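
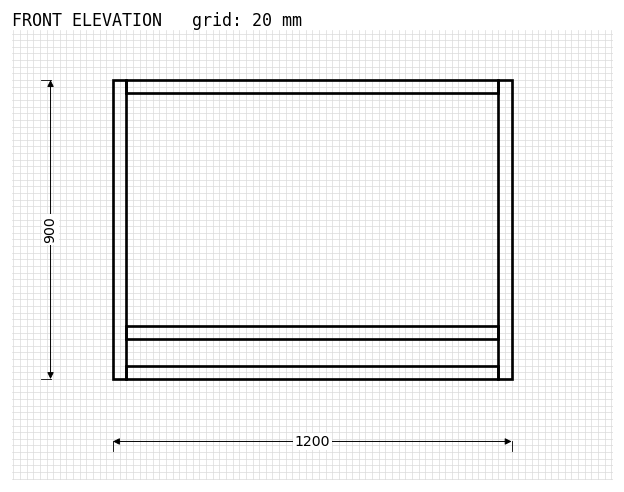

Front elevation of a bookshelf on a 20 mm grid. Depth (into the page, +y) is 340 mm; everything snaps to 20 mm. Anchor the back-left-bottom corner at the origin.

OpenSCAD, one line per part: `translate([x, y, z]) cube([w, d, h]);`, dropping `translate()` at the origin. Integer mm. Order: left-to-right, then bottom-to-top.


cube([40, 340, 900]);
translate([40, 0, 0]) cube([1120, 340, 40]);
translate([40, 0, 120]) cube([1120, 340, 40]);
translate([40, 0, 860]) cube([1120, 340, 40]);
translate([1160, 0, 0]) cube([40, 340, 900]);


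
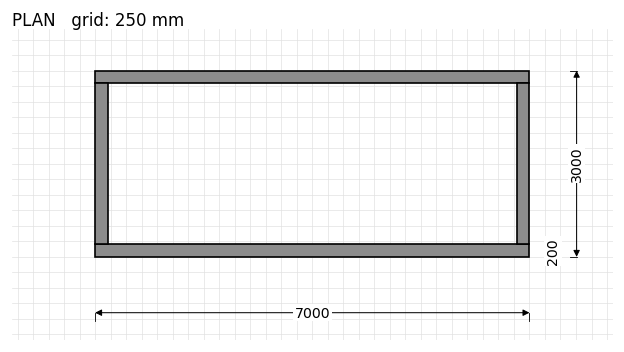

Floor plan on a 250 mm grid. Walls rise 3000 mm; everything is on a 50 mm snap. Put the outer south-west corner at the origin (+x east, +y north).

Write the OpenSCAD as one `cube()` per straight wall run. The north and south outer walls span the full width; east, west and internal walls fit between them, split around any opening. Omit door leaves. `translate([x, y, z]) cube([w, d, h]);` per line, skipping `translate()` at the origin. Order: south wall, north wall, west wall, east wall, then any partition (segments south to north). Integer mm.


cube([7000, 200, 3000]);
translate([0, 2800, 0]) cube([7000, 200, 3000]);
translate([0, 200, 0]) cube([200, 2600, 3000]);
translate([6800, 200, 0]) cube([200, 2600, 3000]);


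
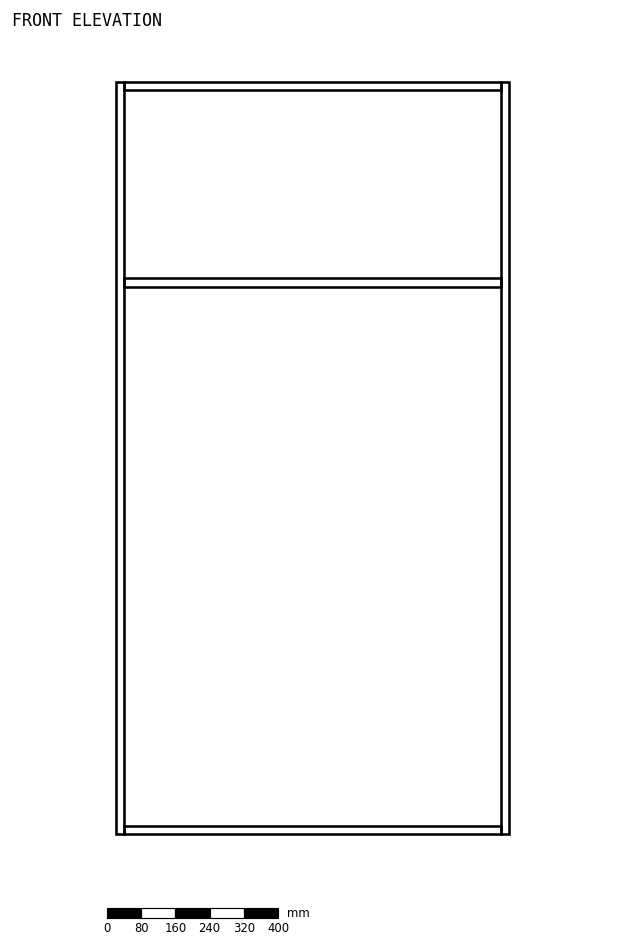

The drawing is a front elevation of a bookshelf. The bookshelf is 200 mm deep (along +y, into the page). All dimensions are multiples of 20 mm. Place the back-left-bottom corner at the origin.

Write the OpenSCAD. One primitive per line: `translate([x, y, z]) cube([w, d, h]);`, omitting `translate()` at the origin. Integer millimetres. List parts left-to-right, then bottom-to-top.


cube([20, 200, 1760]);
translate([20, 0, 0]) cube([880, 200, 20]);
translate([20, 0, 1280]) cube([880, 200, 20]);
translate([20, 0, 1740]) cube([880, 200, 20]);
translate([900, 0, 0]) cube([20, 200, 1760]);


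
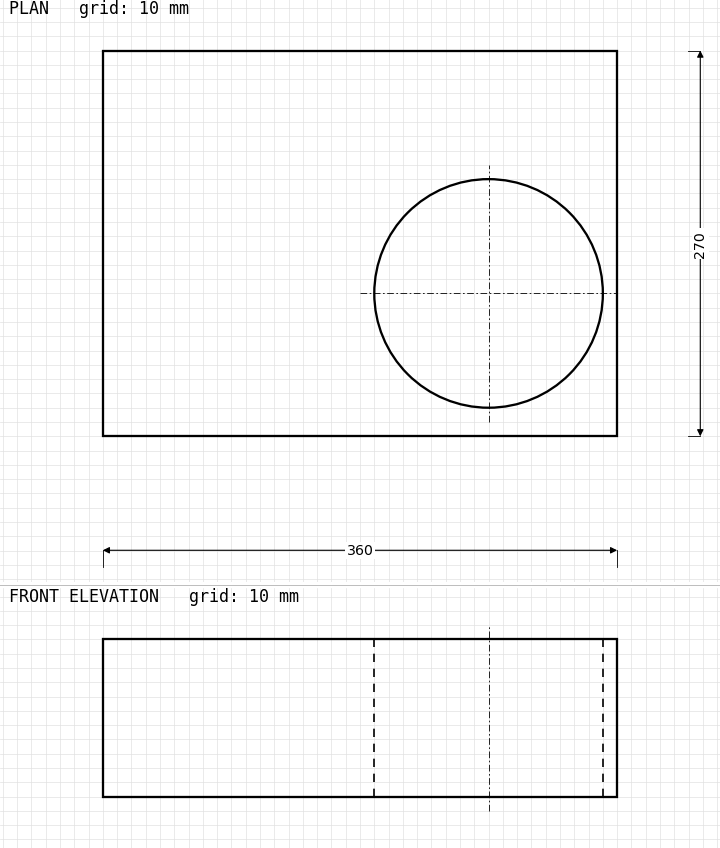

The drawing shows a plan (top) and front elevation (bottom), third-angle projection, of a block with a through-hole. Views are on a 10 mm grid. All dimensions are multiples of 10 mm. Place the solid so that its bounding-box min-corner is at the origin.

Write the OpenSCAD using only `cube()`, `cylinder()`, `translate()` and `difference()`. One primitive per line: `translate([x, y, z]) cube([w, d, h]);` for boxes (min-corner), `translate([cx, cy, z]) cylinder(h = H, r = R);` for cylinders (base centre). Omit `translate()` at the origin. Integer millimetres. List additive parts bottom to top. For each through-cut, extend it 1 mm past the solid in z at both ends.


difference() {
  cube([360, 270, 110]);
  translate([270, 100, -1]) cylinder(h = 112, r = 80);
}


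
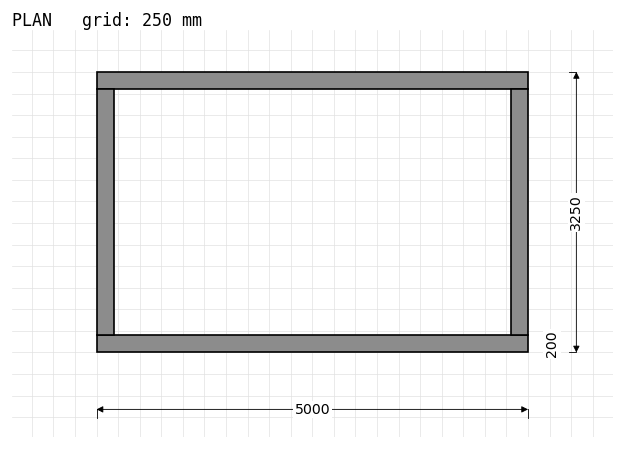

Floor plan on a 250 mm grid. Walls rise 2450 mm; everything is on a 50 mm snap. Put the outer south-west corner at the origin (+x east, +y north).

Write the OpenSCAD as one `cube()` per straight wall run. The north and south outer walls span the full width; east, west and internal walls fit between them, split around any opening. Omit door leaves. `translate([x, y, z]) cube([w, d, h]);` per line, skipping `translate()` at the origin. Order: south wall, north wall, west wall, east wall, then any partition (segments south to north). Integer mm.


cube([5000, 200, 2450]);
translate([0, 3050, 0]) cube([5000, 200, 2450]);
translate([0, 200, 0]) cube([200, 2850, 2450]);
translate([4800, 200, 0]) cube([200, 2850, 2450]);


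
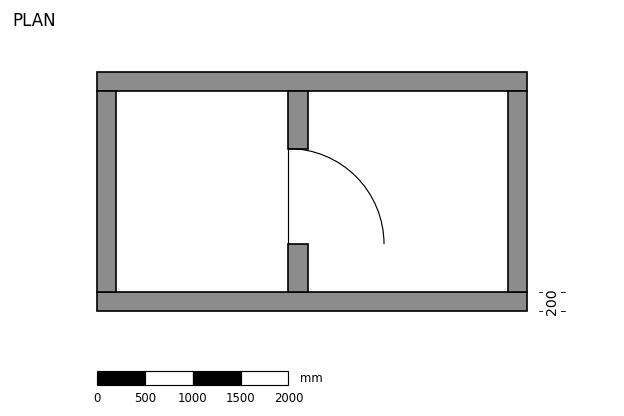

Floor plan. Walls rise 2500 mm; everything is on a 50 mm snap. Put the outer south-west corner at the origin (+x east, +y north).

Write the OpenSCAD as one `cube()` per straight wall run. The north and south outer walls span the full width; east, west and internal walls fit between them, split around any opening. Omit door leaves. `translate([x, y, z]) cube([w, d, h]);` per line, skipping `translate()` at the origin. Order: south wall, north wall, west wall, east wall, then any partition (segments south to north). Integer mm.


cube([4500, 200, 2500]);
translate([0, 2300, 0]) cube([4500, 200, 2500]);
translate([0, 200, 0]) cube([200, 2100, 2500]);
translate([4300, 200, 0]) cube([200, 2100, 2500]);
translate([2000, 200, 0]) cube([200, 500, 2500]);
translate([2000, 1700, 0]) cube([200, 600, 2500]);


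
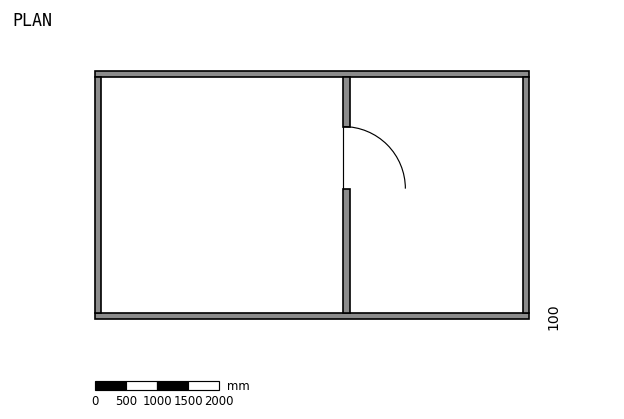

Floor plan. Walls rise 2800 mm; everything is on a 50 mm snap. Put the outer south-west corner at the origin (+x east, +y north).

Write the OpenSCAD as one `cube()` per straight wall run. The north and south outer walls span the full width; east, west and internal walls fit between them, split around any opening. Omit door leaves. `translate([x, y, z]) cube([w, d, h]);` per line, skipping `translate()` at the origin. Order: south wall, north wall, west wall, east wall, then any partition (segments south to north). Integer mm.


cube([7000, 100, 2800]);
translate([0, 3900, 0]) cube([7000, 100, 2800]);
translate([0, 100, 0]) cube([100, 3800, 2800]);
translate([6900, 100, 0]) cube([100, 3800, 2800]);
translate([4000, 100, 0]) cube([100, 2000, 2800]);
translate([4000, 3100, 0]) cube([100, 800, 2800]);


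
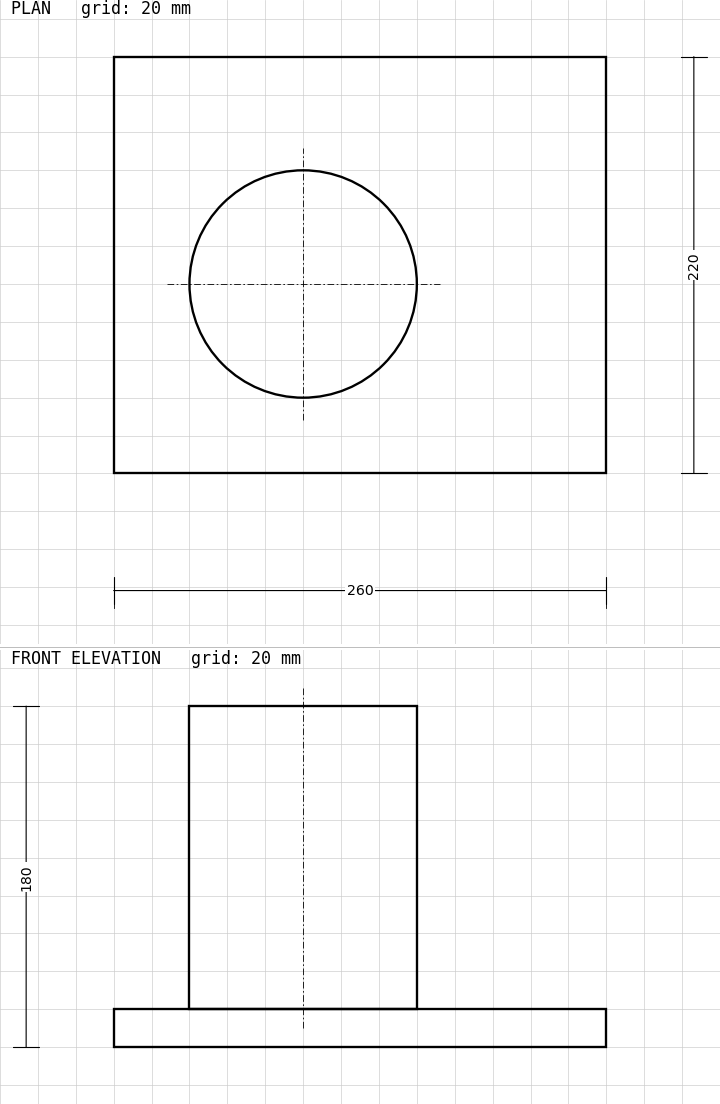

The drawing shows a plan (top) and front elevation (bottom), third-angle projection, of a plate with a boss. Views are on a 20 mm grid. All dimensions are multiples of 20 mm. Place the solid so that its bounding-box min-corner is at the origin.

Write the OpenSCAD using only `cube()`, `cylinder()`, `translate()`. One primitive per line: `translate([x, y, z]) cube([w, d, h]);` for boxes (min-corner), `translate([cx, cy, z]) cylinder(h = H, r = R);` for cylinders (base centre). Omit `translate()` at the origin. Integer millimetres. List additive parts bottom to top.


cube([260, 220, 20]);
translate([100, 100, 20]) cylinder(h = 160, r = 60);


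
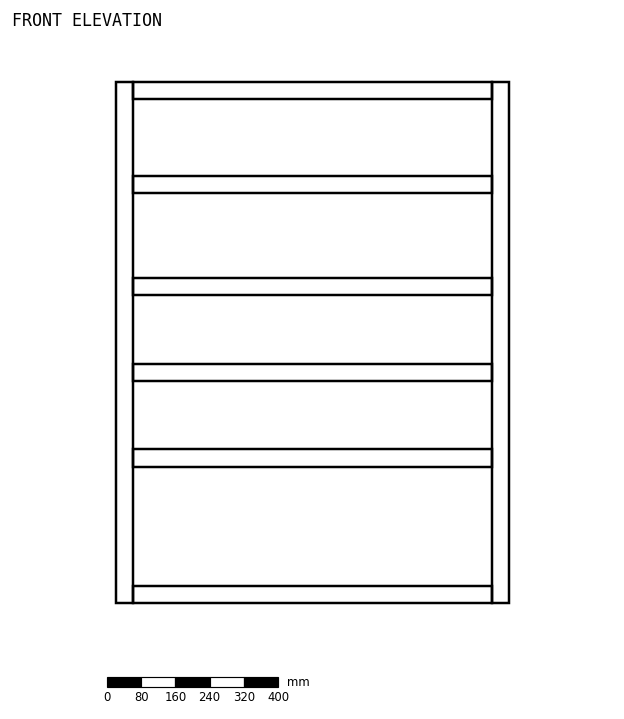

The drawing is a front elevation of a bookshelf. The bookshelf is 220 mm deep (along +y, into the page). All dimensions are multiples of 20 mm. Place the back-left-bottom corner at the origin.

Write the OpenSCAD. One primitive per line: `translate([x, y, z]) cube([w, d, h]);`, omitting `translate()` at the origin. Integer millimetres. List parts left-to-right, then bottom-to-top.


cube([40, 220, 1220]);
translate([40, 0, 0]) cube([840, 220, 40]);
translate([40, 0, 320]) cube([840, 220, 40]);
translate([40, 0, 520]) cube([840, 220, 40]);
translate([40, 0, 720]) cube([840, 220, 40]);
translate([40, 0, 960]) cube([840, 220, 40]);
translate([40, 0, 1180]) cube([840, 220, 40]);
translate([880, 0, 0]) cube([40, 220, 1220]);


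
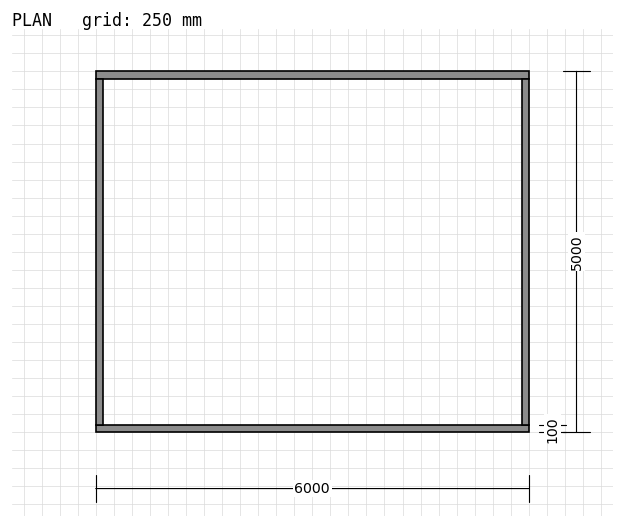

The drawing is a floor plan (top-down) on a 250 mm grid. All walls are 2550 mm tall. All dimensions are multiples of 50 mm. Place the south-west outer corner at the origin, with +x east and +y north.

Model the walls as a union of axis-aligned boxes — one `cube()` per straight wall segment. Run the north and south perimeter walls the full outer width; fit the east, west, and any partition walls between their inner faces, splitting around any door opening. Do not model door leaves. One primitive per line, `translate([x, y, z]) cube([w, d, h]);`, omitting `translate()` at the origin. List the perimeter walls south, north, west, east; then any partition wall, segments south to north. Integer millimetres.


cube([6000, 100, 2550]);
translate([0, 4900, 0]) cube([6000, 100, 2550]);
translate([0, 100, 0]) cube([100, 4800, 2550]);
translate([5900, 100, 0]) cube([100, 4800, 2550]);


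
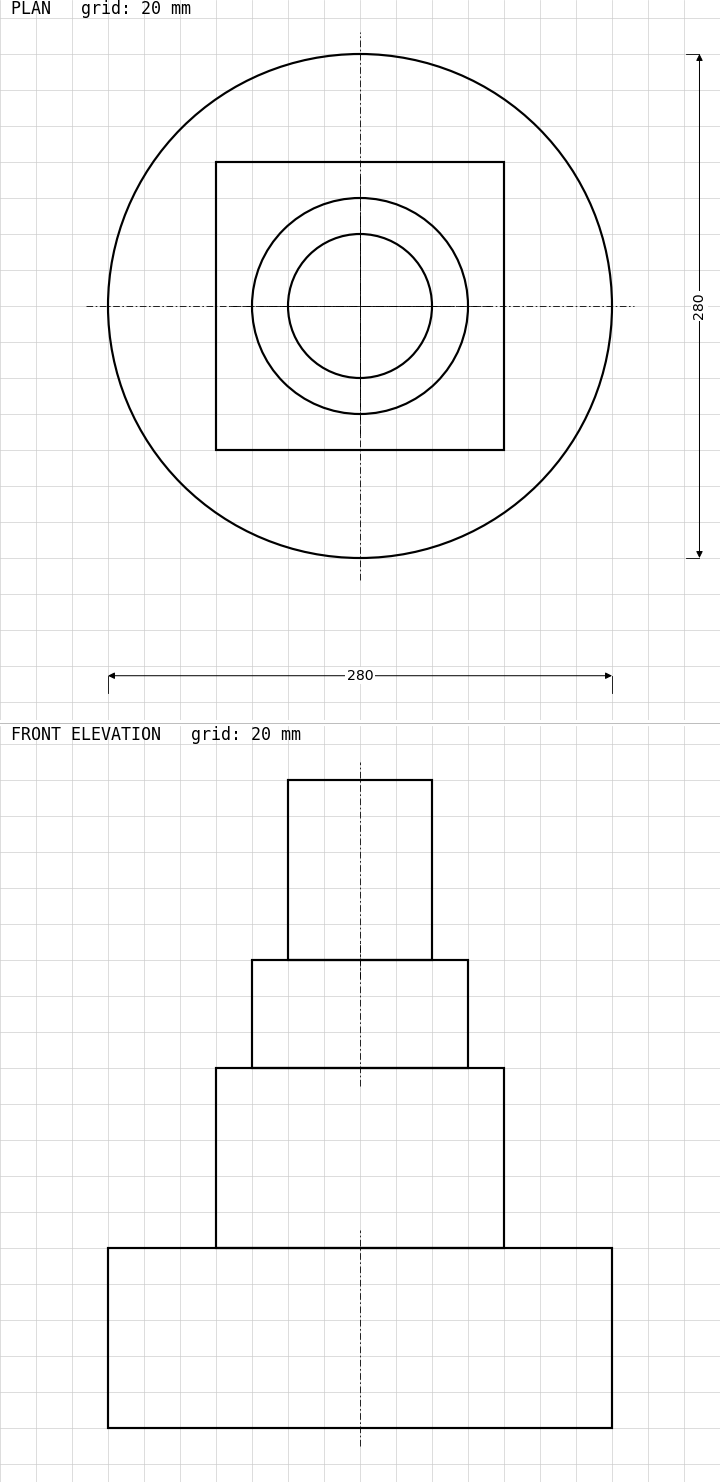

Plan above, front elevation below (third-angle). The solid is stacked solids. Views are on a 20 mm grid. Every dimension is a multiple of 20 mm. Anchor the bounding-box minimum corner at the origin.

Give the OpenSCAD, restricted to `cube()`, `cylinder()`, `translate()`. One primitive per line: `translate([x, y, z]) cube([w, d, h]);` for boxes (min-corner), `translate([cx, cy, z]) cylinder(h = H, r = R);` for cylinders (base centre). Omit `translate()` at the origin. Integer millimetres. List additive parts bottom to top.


translate([140, 140, 0]) cylinder(h = 100, r = 140);
translate([60, 60, 100]) cube([160, 160, 100]);
translate([140, 140, 200]) cylinder(h = 60, r = 60);
translate([140, 140, 260]) cylinder(h = 100, r = 40);


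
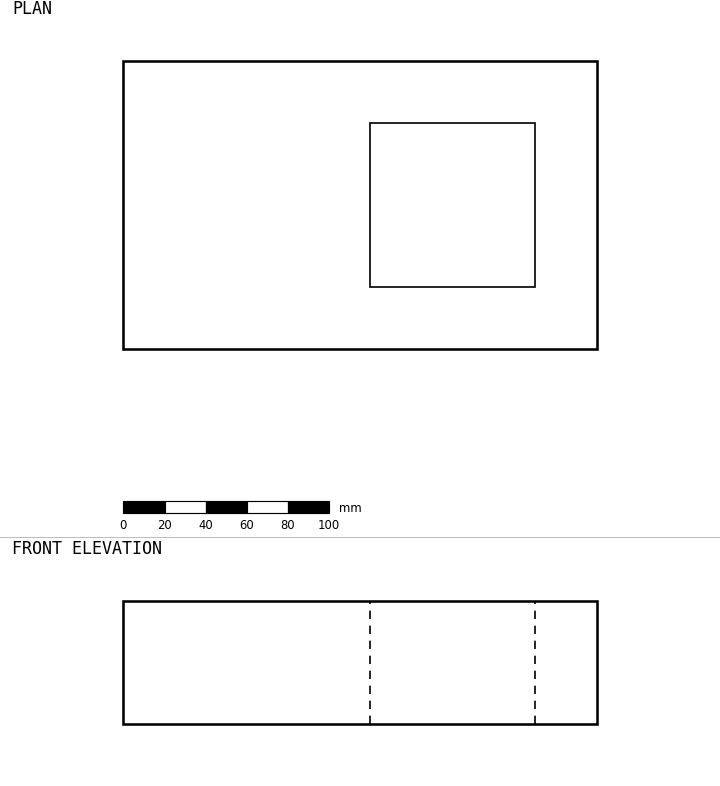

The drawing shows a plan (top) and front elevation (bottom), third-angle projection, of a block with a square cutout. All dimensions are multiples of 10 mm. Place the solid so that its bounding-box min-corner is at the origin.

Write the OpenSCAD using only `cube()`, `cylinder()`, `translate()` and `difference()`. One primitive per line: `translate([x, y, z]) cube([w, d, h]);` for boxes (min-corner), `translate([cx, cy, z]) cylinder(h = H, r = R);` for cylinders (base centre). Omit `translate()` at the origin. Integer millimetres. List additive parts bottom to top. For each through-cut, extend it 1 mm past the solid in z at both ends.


difference() {
  cube([230, 140, 60]);
  translate([120, 30, -1]) cube([80, 80, 62]);
}


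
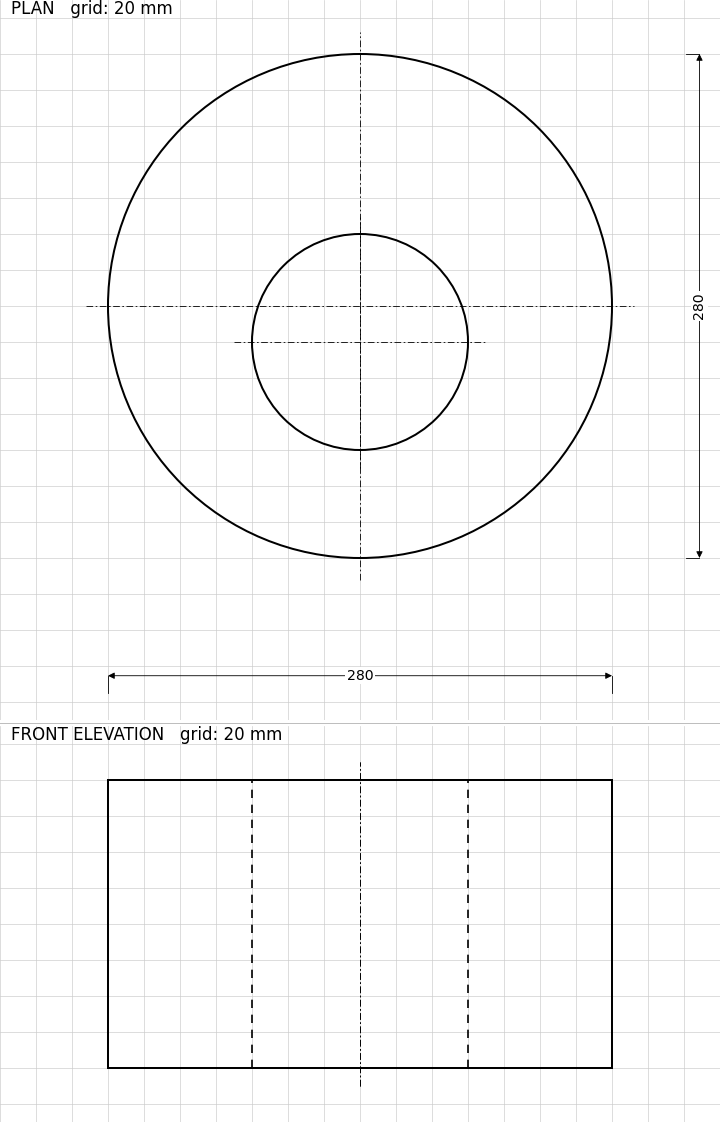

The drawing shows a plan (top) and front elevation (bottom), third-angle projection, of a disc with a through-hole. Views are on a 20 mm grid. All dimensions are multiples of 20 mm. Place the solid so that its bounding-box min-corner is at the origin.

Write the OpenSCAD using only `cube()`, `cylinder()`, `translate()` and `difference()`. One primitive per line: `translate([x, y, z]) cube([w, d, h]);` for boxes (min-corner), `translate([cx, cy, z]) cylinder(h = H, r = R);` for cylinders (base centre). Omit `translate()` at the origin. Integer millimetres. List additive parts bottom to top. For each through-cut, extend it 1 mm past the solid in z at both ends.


difference() {
  translate([140, 140, 0]) cylinder(h = 160, r = 140);
  translate([140, 120, -1]) cylinder(h = 162, r = 60);
}


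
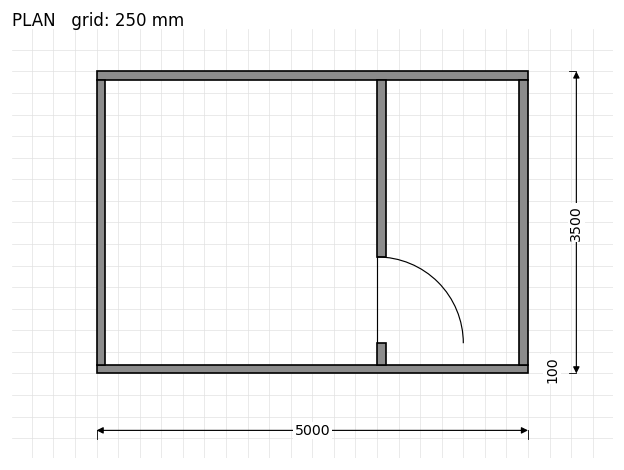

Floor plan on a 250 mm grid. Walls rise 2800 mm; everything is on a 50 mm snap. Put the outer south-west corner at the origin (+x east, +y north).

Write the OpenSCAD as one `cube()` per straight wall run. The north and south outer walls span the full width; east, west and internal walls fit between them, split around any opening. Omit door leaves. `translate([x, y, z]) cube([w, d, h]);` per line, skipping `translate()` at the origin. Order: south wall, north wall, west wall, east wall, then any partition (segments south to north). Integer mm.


cube([5000, 100, 2800]);
translate([0, 3400, 0]) cube([5000, 100, 2800]);
translate([0, 100, 0]) cube([100, 3300, 2800]);
translate([4900, 100, 0]) cube([100, 3300, 2800]);
translate([3250, 100, 0]) cube([100, 250, 2800]);
translate([3250, 1350, 0]) cube([100, 2050, 2800]);


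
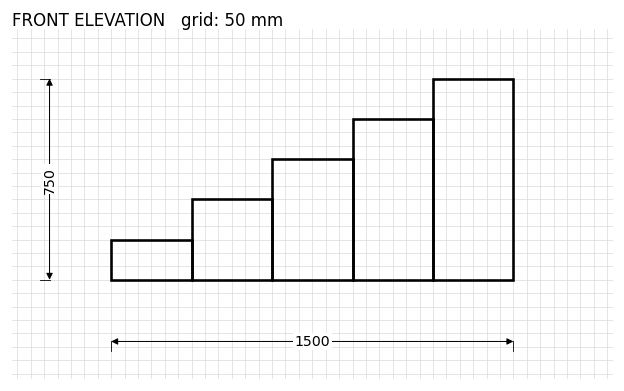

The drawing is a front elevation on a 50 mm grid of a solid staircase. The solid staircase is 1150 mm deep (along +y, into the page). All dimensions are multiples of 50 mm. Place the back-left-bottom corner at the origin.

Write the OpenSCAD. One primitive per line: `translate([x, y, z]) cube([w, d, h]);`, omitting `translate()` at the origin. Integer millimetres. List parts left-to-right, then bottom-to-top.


cube([300, 1150, 150]);
translate([300, 0, 0]) cube([300, 1150, 300]);
translate([600, 0, 0]) cube([300, 1150, 450]);
translate([900, 0, 0]) cube([300, 1150, 600]);
translate([1200, 0, 0]) cube([300, 1150, 750]);


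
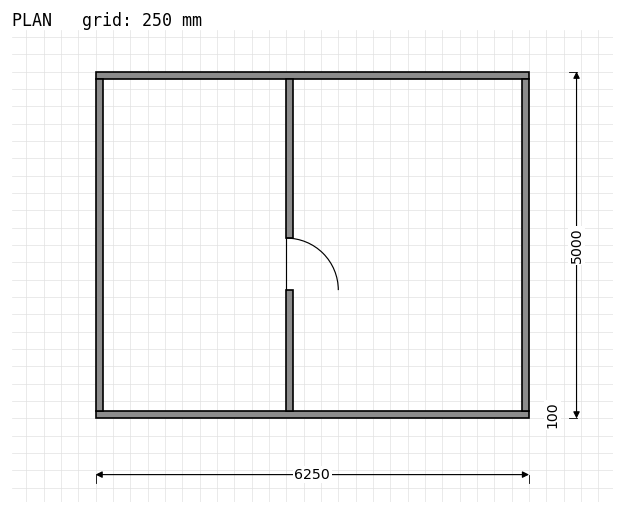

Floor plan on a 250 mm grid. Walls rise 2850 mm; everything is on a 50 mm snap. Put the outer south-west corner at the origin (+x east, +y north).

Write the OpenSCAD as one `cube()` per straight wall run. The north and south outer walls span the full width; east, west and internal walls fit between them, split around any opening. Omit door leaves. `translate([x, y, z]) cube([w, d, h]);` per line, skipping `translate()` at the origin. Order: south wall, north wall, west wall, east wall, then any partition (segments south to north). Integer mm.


cube([6250, 100, 2850]);
translate([0, 4900, 0]) cube([6250, 100, 2850]);
translate([0, 100, 0]) cube([100, 4800, 2850]);
translate([6150, 100, 0]) cube([100, 4800, 2850]);
translate([2750, 100, 0]) cube([100, 1750, 2850]);
translate([2750, 2600, 0]) cube([100, 2300, 2850]);


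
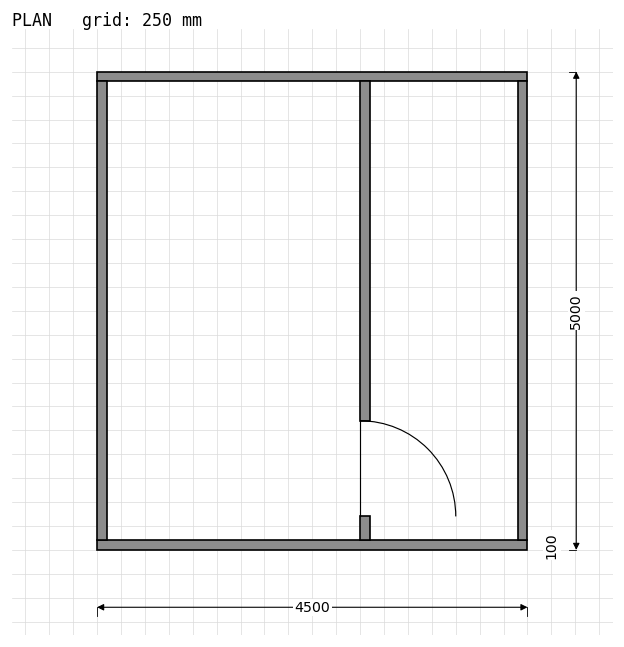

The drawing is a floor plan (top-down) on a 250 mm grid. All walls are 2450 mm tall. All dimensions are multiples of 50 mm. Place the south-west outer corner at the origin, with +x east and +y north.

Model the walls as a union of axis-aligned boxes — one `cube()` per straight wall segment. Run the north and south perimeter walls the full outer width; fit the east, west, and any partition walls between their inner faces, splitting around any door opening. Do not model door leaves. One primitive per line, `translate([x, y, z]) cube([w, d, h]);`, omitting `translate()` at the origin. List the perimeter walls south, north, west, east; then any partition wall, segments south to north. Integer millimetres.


cube([4500, 100, 2450]);
translate([0, 4900, 0]) cube([4500, 100, 2450]);
translate([0, 100, 0]) cube([100, 4800, 2450]);
translate([4400, 100, 0]) cube([100, 4800, 2450]);
translate([2750, 100, 0]) cube([100, 250, 2450]);
translate([2750, 1350, 0]) cube([100, 3550, 2450]);


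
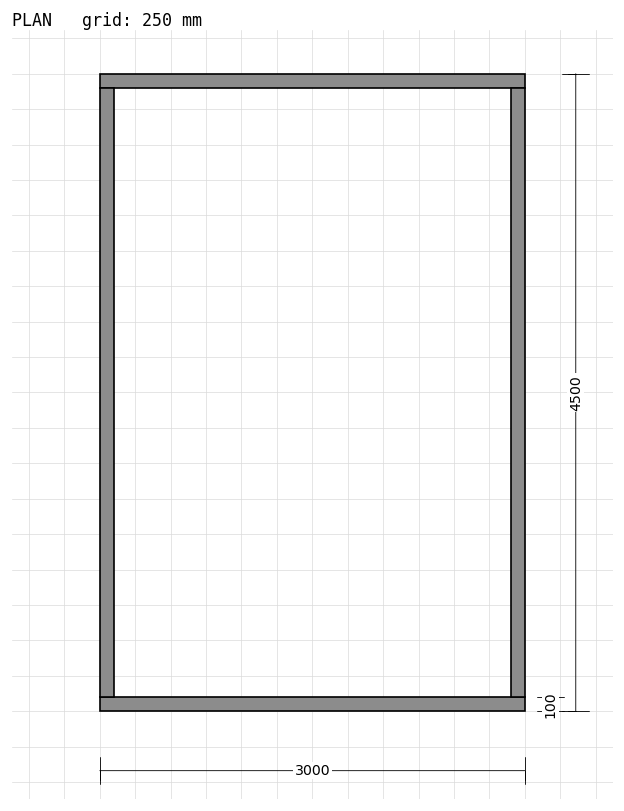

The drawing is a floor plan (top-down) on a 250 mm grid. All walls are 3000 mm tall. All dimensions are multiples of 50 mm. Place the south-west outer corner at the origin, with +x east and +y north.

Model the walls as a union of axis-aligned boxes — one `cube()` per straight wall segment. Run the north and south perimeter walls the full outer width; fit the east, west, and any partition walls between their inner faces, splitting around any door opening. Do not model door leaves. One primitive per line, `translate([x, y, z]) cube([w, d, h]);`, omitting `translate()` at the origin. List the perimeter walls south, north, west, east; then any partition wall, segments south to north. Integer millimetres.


cube([3000, 100, 3000]);
translate([0, 4400, 0]) cube([3000, 100, 3000]);
translate([0, 100, 0]) cube([100, 4300, 3000]);
translate([2900, 100, 0]) cube([100, 4300, 3000]);


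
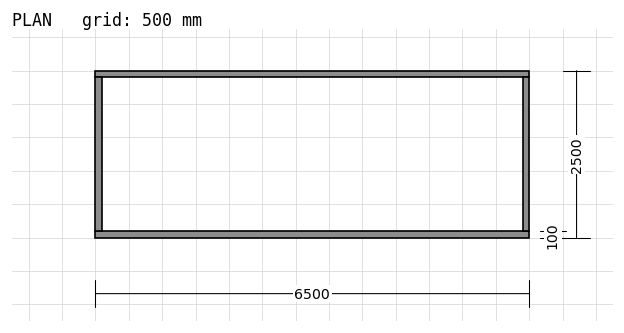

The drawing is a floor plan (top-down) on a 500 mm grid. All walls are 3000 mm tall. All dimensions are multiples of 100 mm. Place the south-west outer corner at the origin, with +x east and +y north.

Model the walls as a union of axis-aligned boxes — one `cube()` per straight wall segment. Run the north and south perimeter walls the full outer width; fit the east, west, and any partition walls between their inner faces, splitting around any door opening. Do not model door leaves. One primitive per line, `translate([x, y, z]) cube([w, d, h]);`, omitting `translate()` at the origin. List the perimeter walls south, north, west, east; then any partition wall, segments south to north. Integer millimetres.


cube([6500, 100, 3000]);
translate([0, 2400, 0]) cube([6500, 100, 3000]);
translate([0, 100, 0]) cube([100, 2300, 3000]);
translate([6400, 100, 0]) cube([100, 2300, 3000]);


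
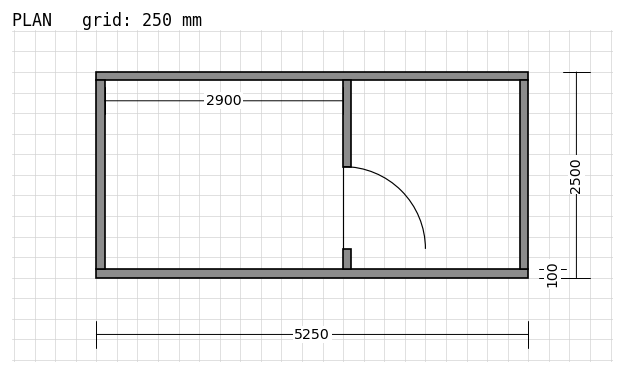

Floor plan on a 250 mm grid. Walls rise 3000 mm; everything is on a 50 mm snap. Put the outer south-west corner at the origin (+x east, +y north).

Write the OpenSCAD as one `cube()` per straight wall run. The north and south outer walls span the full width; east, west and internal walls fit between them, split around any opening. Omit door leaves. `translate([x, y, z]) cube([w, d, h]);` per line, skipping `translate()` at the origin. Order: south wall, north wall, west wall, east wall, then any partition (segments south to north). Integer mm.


cube([5250, 100, 3000]);
translate([0, 2400, 0]) cube([5250, 100, 3000]);
translate([0, 100, 0]) cube([100, 2300, 3000]);
translate([5150, 100, 0]) cube([100, 2300, 3000]);
translate([3000, 100, 0]) cube([100, 250, 3000]);
translate([3000, 1350, 0]) cube([100, 1050, 3000]);


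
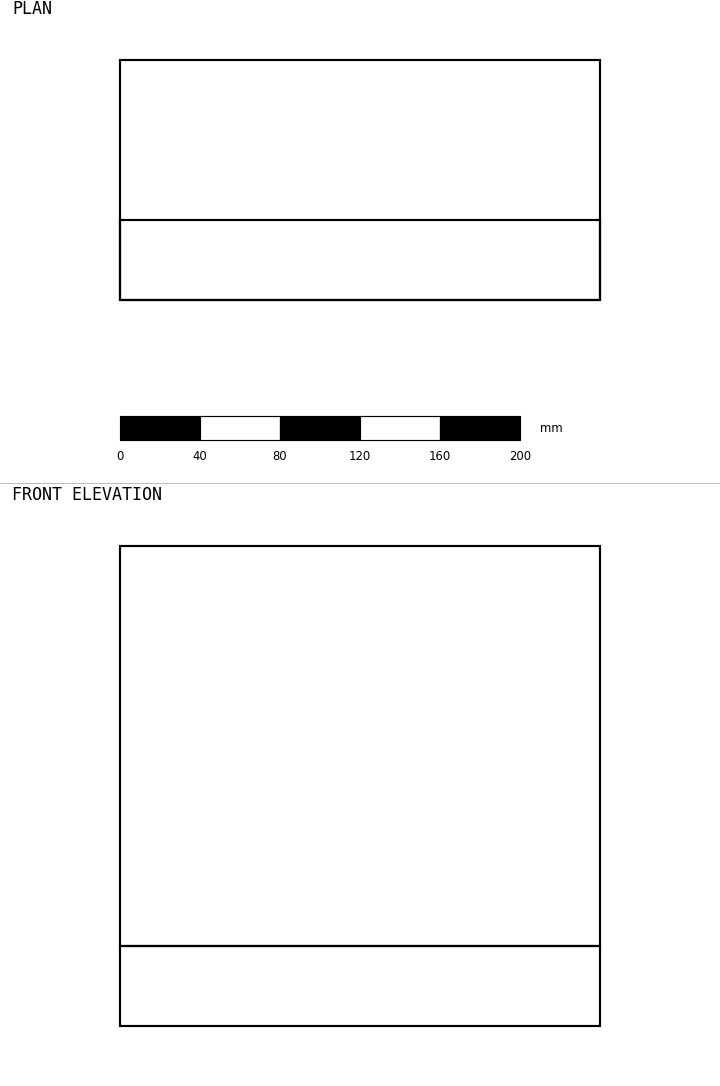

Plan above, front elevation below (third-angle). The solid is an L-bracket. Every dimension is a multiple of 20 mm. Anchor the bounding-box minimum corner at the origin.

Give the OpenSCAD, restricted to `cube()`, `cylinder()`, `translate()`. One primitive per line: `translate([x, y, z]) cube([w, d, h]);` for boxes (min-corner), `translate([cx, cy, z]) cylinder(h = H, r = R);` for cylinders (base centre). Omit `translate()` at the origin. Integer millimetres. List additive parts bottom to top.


cube([240, 120, 40]);
translate([0, 0, 40]) cube([240, 40, 200]);


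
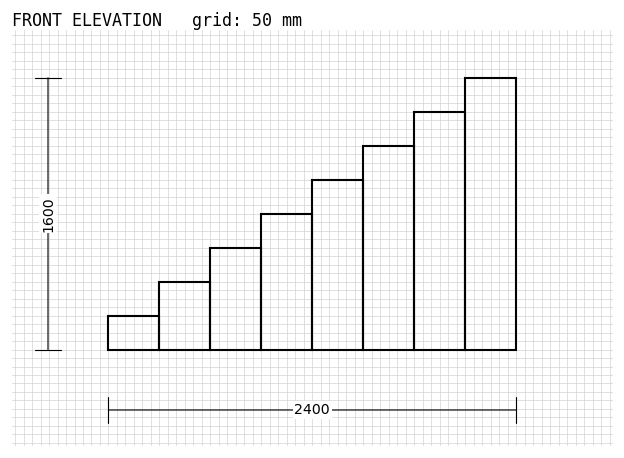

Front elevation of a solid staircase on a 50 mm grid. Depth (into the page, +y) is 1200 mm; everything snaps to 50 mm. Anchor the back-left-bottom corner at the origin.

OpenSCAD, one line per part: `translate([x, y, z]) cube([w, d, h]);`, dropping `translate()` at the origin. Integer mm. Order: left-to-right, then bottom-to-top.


cube([300, 1200, 200]);
translate([300, 0, 0]) cube([300, 1200, 400]);
translate([600, 0, 0]) cube([300, 1200, 600]);
translate([900, 0, 0]) cube([300, 1200, 800]);
translate([1200, 0, 0]) cube([300, 1200, 1000]);
translate([1500, 0, 0]) cube([300, 1200, 1200]);
translate([1800, 0, 0]) cube([300, 1200, 1400]);
translate([2100, 0, 0]) cube([300, 1200, 1600]);


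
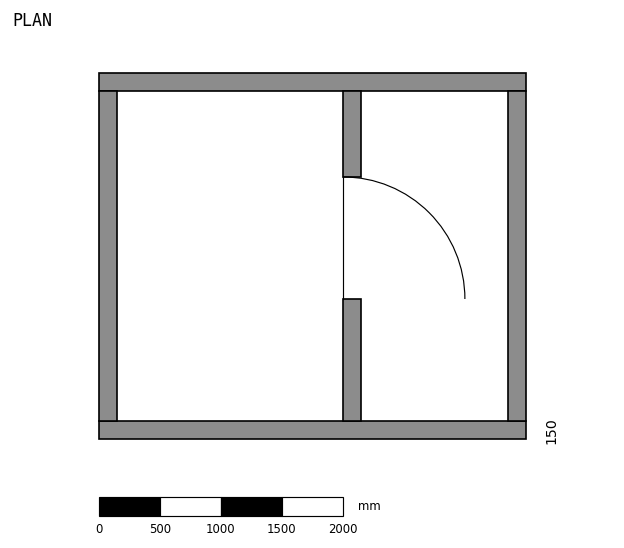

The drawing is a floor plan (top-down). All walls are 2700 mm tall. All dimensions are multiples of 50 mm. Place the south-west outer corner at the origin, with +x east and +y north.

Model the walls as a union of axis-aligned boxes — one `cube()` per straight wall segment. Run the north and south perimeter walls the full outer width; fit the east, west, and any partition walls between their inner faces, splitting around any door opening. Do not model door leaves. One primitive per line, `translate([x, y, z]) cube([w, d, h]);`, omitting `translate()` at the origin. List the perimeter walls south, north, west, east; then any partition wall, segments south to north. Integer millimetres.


cube([3500, 150, 2700]);
translate([0, 2850, 0]) cube([3500, 150, 2700]);
translate([0, 150, 0]) cube([150, 2700, 2700]);
translate([3350, 150, 0]) cube([150, 2700, 2700]);
translate([2000, 150, 0]) cube([150, 1000, 2700]);
translate([2000, 2150, 0]) cube([150, 700, 2700]);


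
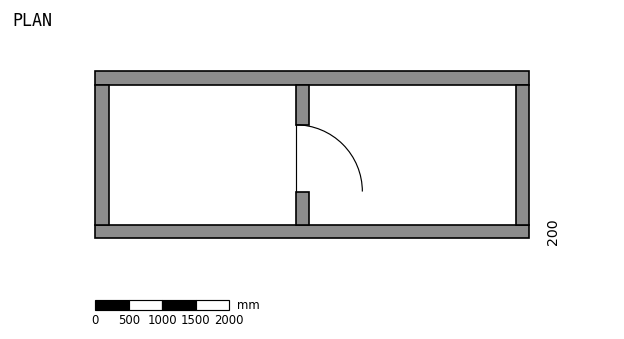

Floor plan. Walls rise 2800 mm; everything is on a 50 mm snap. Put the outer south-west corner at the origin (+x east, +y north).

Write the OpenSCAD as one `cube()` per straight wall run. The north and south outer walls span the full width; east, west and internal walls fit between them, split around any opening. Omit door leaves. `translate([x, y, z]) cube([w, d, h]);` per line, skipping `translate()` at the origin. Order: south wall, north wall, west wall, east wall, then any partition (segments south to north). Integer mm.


cube([6500, 200, 2800]);
translate([0, 2300, 0]) cube([6500, 200, 2800]);
translate([0, 200, 0]) cube([200, 2100, 2800]);
translate([6300, 200, 0]) cube([200, 2100, 2800]);
translate([3000, 200, 0]) cube([200, 500, 2800]);
translate([3000, 1700, 0]) cube([200, 600, 2800]);


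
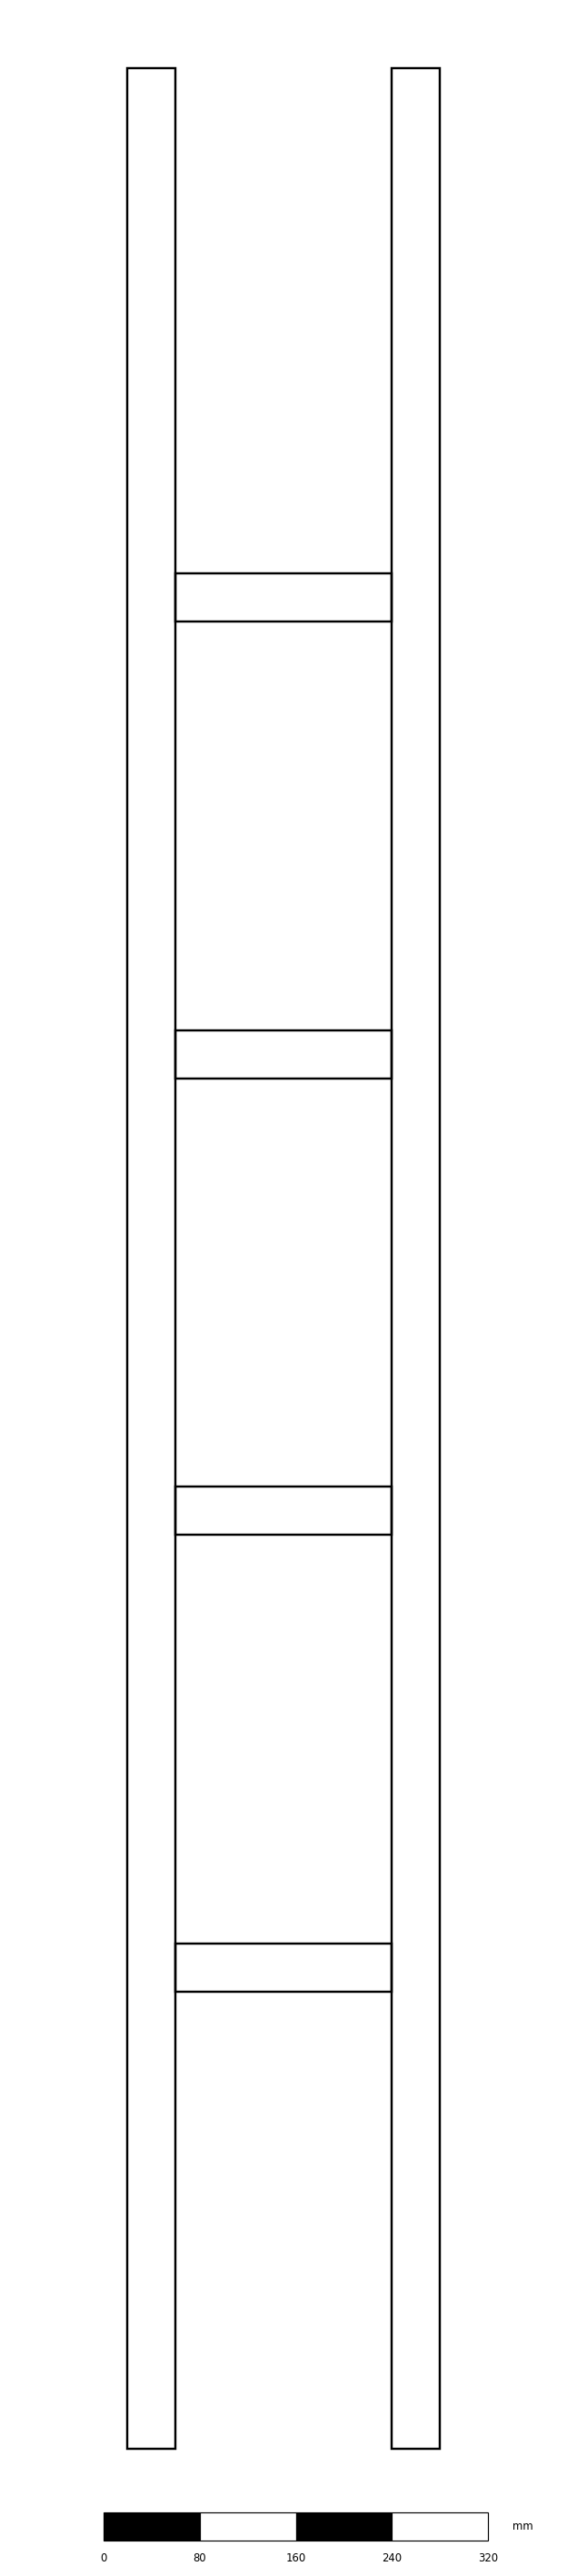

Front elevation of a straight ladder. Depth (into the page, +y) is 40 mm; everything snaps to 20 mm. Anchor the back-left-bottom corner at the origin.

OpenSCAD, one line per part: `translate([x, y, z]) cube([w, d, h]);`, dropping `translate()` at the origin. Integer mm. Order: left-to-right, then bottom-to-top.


cube([40, 40, 1980]);
translate([40, 0, 380]) cube([180, 40, 40]);
translate([40, 0, 760]) cube([180, 40, 40]);
translate([40, 0, 1140]) cube([180, 40, 40]);
translate([40, 0, 1520]) cube([180, 40, 40]);
translate([220, 0, 0]) cube([40, 40, 1980]);


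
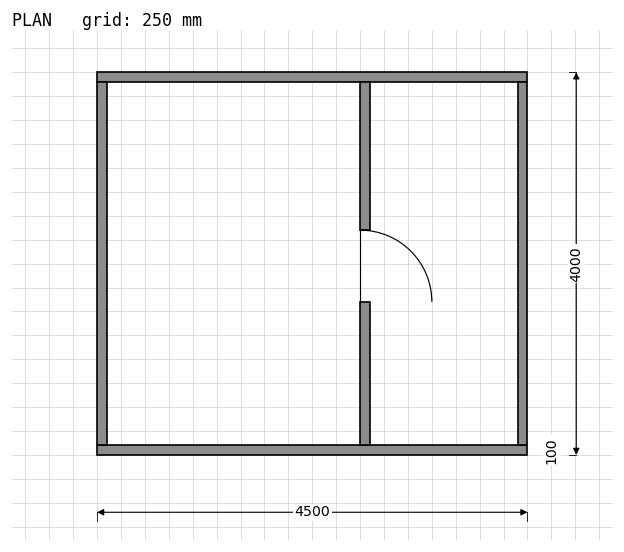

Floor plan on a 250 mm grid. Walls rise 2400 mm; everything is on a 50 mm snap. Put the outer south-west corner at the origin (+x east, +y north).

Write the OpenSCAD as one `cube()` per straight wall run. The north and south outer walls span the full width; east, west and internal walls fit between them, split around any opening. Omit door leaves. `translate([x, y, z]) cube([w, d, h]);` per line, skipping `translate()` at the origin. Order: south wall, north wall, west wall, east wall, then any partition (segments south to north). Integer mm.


cube([4500, 100, 2400]);
translate([0, 3900, 0]) cube([4500, 100, 2400]);
translate([0, 100, 0]) cube([100, 3800, 2400]);
translate([4400, 100, 0]) cube([100, 3800, 2400]);
translate([2750, 100, 0]) cube([100, 1500, 2400]);
translate([2750, 2350, 0]) cube([100, 1550, 2400]);


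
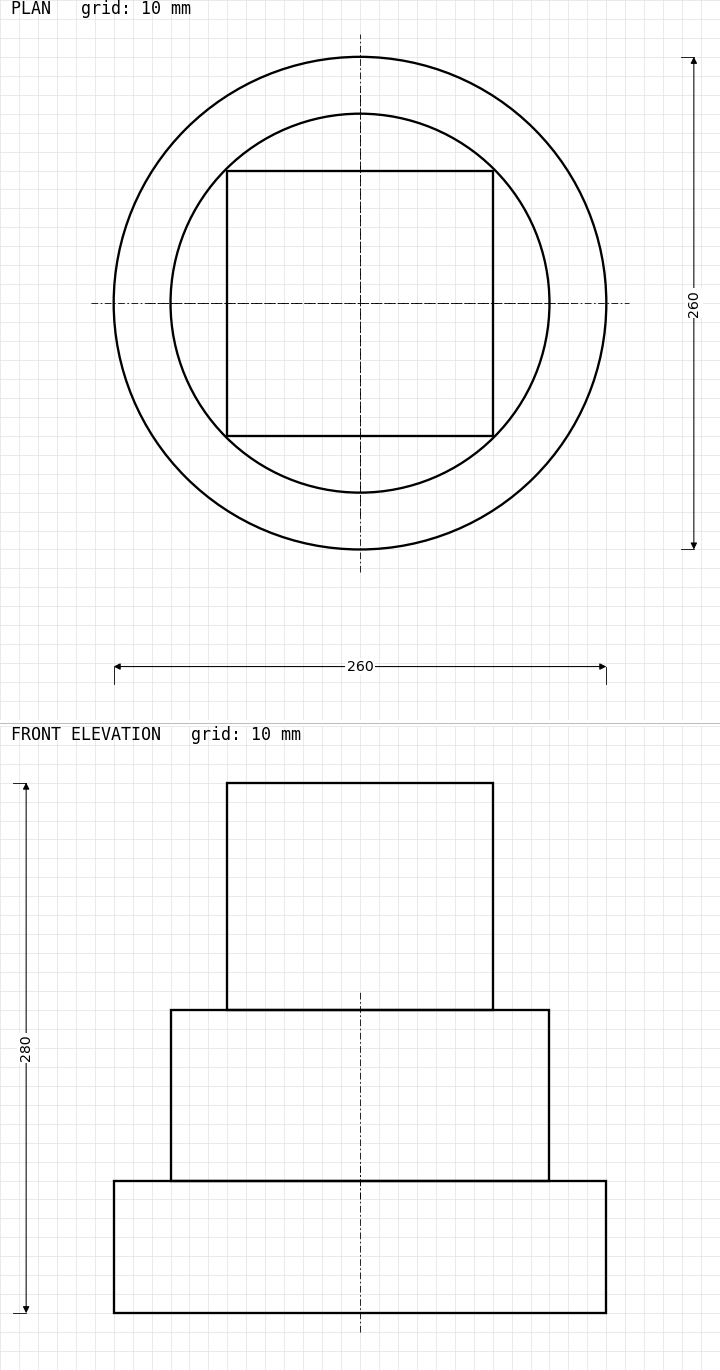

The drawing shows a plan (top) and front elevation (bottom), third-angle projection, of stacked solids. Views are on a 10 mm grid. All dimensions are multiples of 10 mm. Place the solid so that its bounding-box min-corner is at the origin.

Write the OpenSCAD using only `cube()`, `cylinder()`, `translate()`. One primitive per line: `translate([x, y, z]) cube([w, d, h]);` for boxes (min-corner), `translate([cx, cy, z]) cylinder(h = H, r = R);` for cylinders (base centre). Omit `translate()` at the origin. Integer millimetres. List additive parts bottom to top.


translate([130, 130, 0]) cylinder(h = 70, r = 130);
translate([130, 130, 70]) cylinder(h = 90, r = 100);
translate([60, 60, 160]) cube([140, 140, 120]);


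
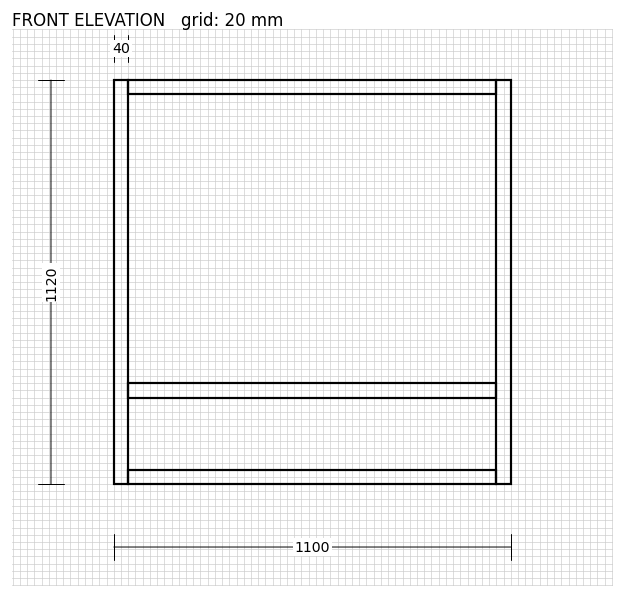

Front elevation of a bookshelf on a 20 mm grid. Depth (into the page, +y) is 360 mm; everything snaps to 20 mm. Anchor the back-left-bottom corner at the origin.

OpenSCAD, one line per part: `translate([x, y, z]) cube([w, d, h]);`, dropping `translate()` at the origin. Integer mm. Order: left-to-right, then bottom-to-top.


cube([40, 360, 1120]);
translate([40, 0, 0]) cube([1020, 360, 40]);
translate([40, 0, 240]) cube([1020, 360, 40]);
translate([40, 0, 1080]) cube([1020, 360, 40]);
translate([1060, 0, 0]) cube([40, 360, 1120]);


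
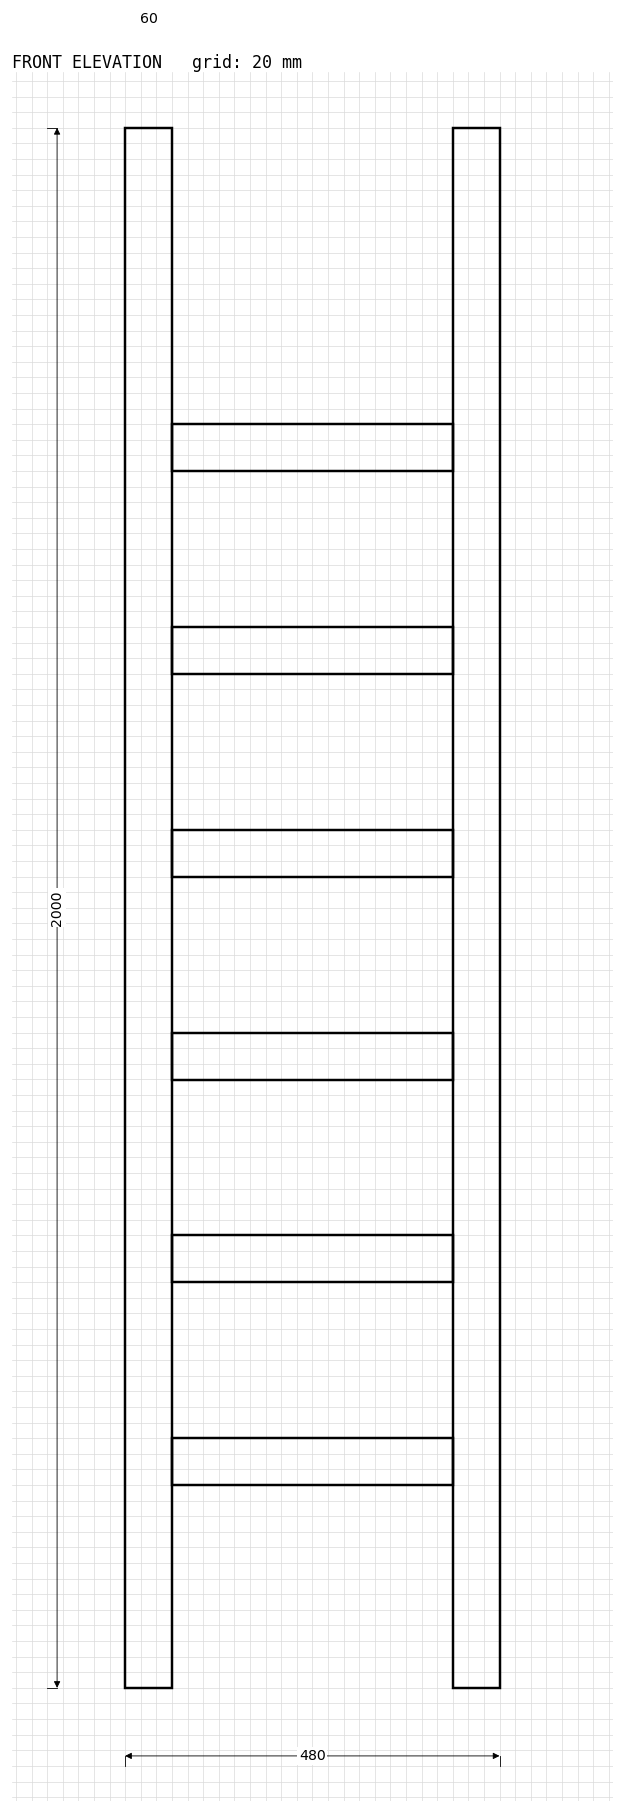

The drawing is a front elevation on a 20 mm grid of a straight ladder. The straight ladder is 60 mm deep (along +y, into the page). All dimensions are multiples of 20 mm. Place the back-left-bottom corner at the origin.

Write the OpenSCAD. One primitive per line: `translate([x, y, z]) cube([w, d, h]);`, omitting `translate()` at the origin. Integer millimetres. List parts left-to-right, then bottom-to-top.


cube([60, 60, 2000]);
translate([60, 0, 260]) cube([360, 60, 60]);
translate([60, 0, 520]) cube([360, 60, 60]);
translate([60, 0, 780]) cube([360, 60, 60]);
translate([60, 0, 1040]) cube([360, 60, 60]);
translate([60, 0, 1300]) cube([360, 60, 60]);
translate([60, 0, 1560]) cube([360, 60, 60]);
translate([420, 0, 0]) cube([60, 60, 2000]);


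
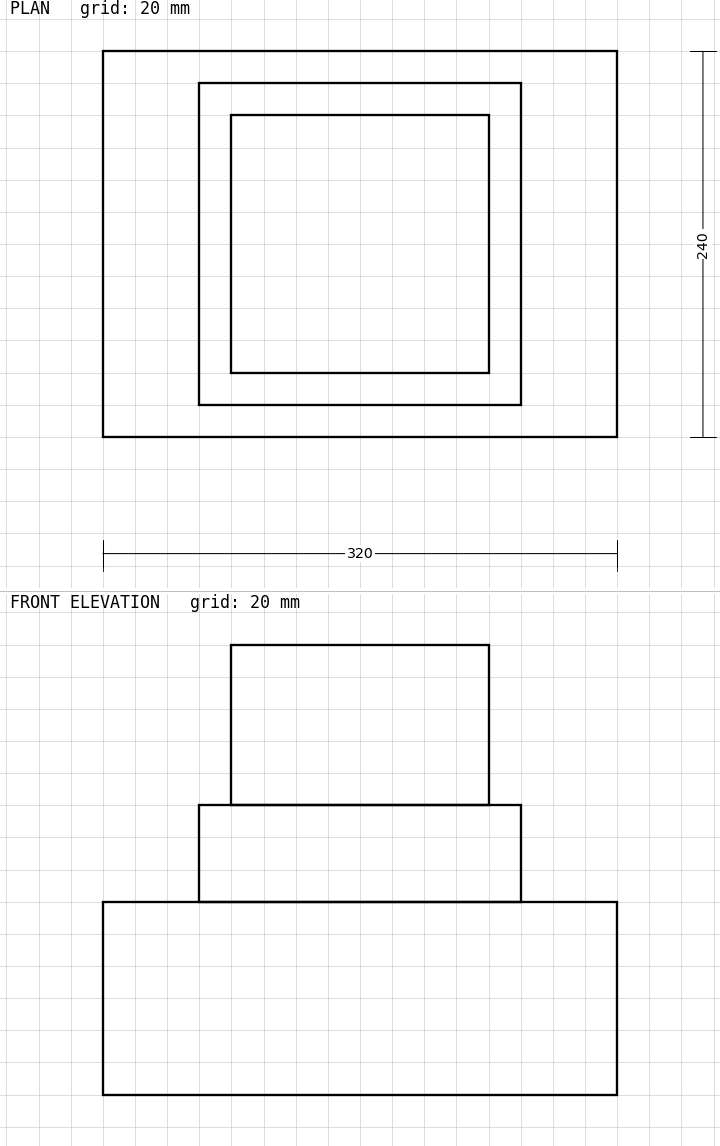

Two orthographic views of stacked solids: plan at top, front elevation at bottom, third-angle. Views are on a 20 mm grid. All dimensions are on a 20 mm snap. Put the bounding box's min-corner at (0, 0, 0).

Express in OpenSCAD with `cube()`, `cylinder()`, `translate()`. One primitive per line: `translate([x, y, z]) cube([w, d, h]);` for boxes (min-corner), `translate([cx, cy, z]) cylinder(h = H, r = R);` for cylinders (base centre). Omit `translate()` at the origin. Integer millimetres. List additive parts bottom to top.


cube([320, 240, 120]);
translate([60, 20, 120]) cube([200, 200, 60]);
translate([80, 40, 180]) cube([160, 160, 100]);


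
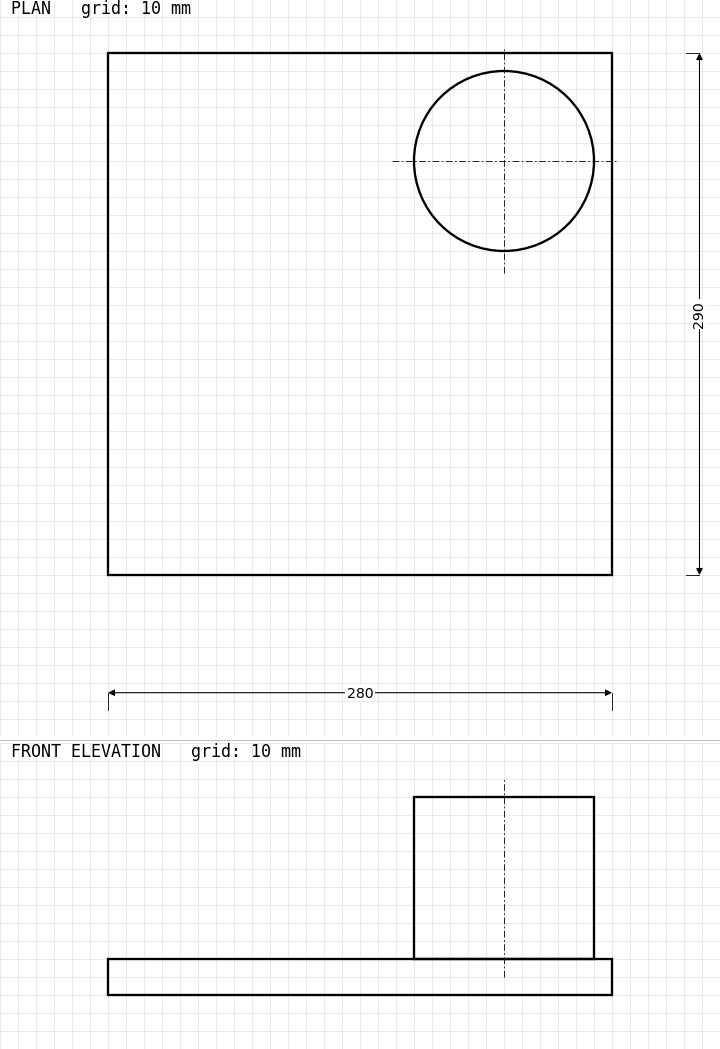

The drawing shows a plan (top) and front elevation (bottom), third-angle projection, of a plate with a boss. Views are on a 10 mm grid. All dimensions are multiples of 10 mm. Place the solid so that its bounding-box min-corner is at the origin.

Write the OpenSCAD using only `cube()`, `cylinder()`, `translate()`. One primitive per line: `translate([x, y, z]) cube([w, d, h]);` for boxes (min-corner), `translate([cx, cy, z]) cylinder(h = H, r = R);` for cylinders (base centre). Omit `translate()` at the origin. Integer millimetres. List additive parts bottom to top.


cube([280, 290, 20]);
translate([220, 230, 20]) cylinder(h = 90, r = 50);


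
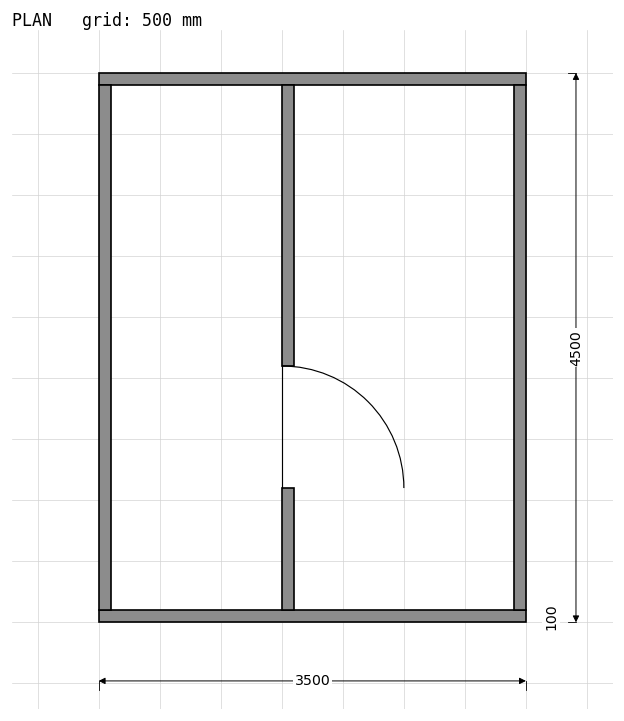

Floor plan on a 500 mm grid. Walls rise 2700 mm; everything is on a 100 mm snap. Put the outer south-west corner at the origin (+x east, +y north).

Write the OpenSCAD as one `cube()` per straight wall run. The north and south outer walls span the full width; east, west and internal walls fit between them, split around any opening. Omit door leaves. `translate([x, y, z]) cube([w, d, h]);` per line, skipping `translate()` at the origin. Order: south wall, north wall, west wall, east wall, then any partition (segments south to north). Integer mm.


cube([3500, 100, 2700]);
translate([0, 4400, 0]) cube([3500, 100, 2700]);
translate([0, 100, 0]) cube([100, 4300, 2700]);
translate([3400, 100, 0]) cube([100, 4300, 2700]);
translate([1500, 100, 0]) cube([100, 1000, 2700]);
translate([1500, 2100, 0]) cube([100, 2300, 2700]);


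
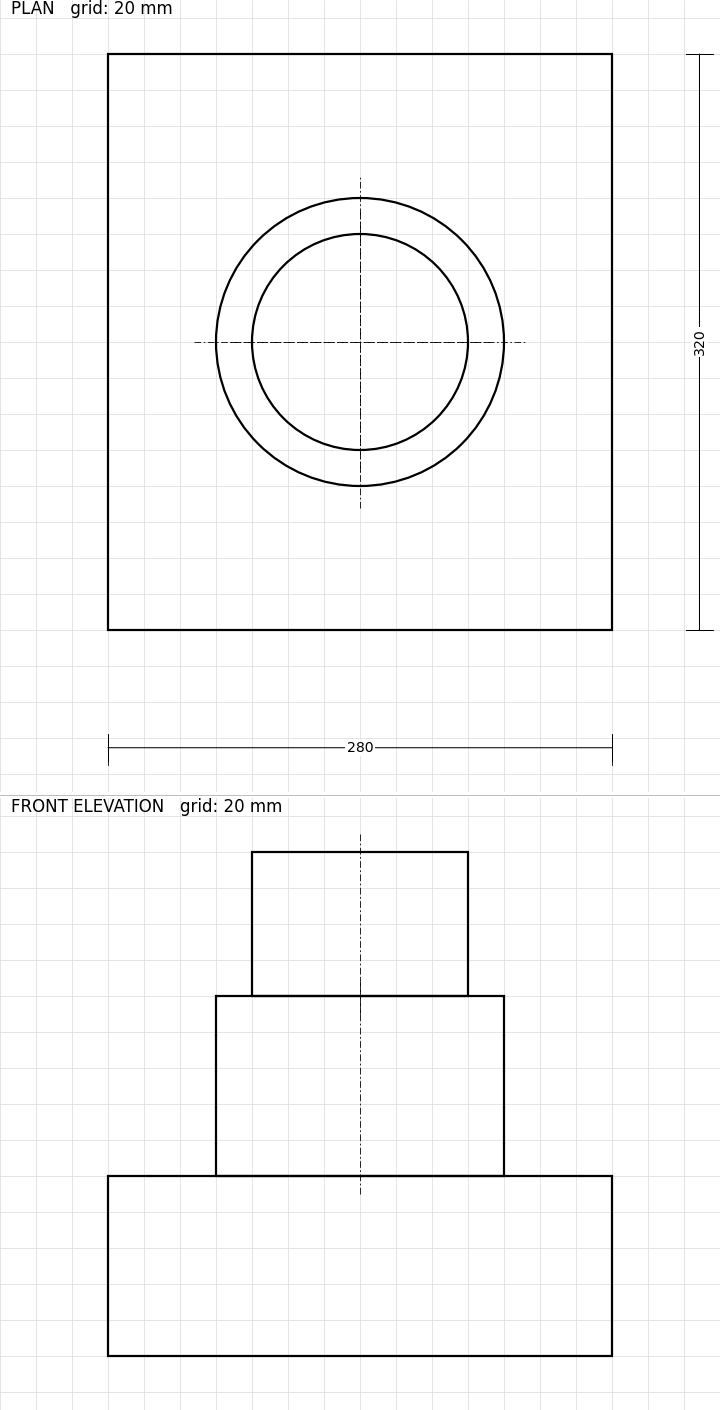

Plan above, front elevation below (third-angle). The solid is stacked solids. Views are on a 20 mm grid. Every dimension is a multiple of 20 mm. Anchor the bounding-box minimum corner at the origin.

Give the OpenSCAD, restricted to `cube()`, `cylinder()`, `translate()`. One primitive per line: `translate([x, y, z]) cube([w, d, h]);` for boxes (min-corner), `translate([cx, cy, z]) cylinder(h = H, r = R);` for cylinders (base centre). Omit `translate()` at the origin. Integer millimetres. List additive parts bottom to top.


cube([280, 320, 100]);
translate([140, 160, 100]) cylinder(h = 100, r = 80);
translate([140, 160, 200]) cylinder(h = 80, r = 60);


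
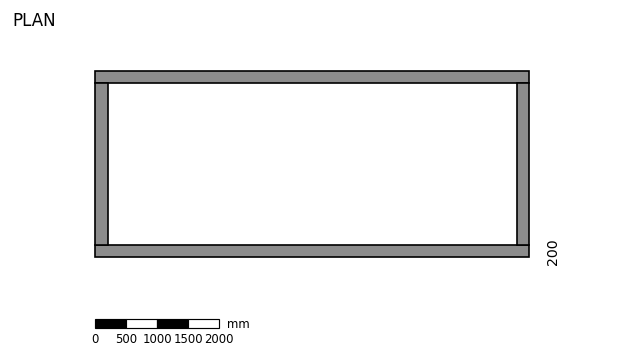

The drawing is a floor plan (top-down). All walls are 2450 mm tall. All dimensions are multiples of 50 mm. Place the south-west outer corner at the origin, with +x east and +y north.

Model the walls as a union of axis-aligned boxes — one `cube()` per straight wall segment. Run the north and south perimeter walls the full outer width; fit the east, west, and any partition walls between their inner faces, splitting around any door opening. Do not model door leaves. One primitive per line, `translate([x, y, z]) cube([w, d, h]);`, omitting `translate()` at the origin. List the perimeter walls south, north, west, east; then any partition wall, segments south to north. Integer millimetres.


cube([7000, 200, 2450]);
translate([0, 2800, 0]) cube([7000, 200, 2450]);
translate([0, 200, 0]) cube([200, 2600, 2450]);
translate([6800, 200, 0]) cube([200, 2600, 2450]);


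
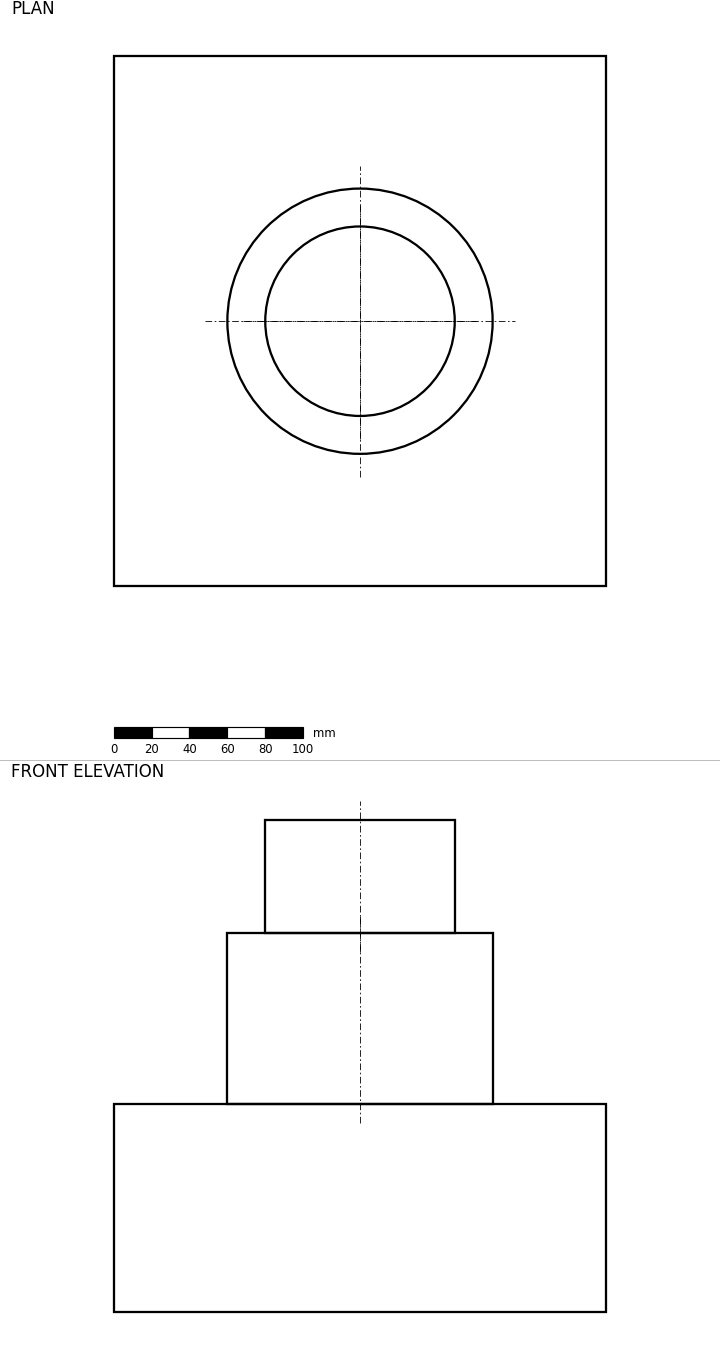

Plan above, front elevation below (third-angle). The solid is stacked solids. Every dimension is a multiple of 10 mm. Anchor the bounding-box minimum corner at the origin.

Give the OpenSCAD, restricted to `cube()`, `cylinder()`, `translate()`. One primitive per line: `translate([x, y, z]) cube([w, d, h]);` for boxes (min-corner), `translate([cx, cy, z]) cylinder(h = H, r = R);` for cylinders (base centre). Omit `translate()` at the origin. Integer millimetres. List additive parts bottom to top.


cube([260, 280, 110]);
translate([130, 140, 110]) cylinder(h = 90, r = 70);
translate([130, 140, 200]) cylinder(h = 60, r = 50);


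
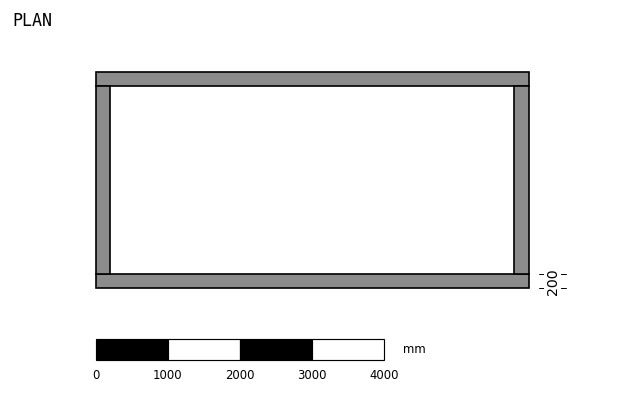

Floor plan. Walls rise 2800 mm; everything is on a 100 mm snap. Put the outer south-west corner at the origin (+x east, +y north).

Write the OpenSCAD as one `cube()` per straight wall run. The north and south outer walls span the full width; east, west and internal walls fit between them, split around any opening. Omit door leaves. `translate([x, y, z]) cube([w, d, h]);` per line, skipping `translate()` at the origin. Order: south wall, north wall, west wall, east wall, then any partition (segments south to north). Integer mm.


cube([6000, 200, 2800]);
translate([0, 2800, 0]) cube([6000, 200, 2800]);
translate([0, 200, 0]) cube([200, 2600, 2800]);
translate([5800, 200, 0]) cube([200, 2600, 2800]);


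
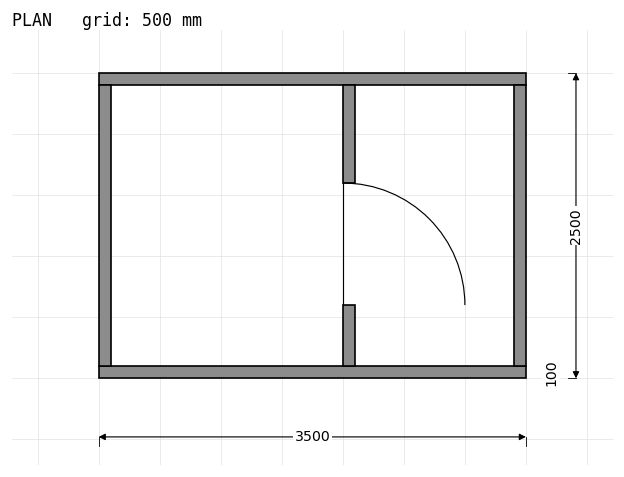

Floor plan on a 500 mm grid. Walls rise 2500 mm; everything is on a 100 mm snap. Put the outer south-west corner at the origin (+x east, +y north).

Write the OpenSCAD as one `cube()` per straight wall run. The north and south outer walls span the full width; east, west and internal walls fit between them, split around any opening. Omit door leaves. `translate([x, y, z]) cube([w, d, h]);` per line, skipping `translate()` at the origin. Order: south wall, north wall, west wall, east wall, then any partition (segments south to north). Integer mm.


cube([3500, 100, 2500]);
translate([0, 2400, 0]) cube([3500, 100, 2500]);
translate([0, 100, 0]) cube([100, 2300, 2500]);
translate([3400, 100, 0]) cube([100, 2300, 2500]);
translate([2000, 100, 0]) cube([100, 500, 2500]);
translate([2000, 1600, 0]) cube([100, 800, 2500]);


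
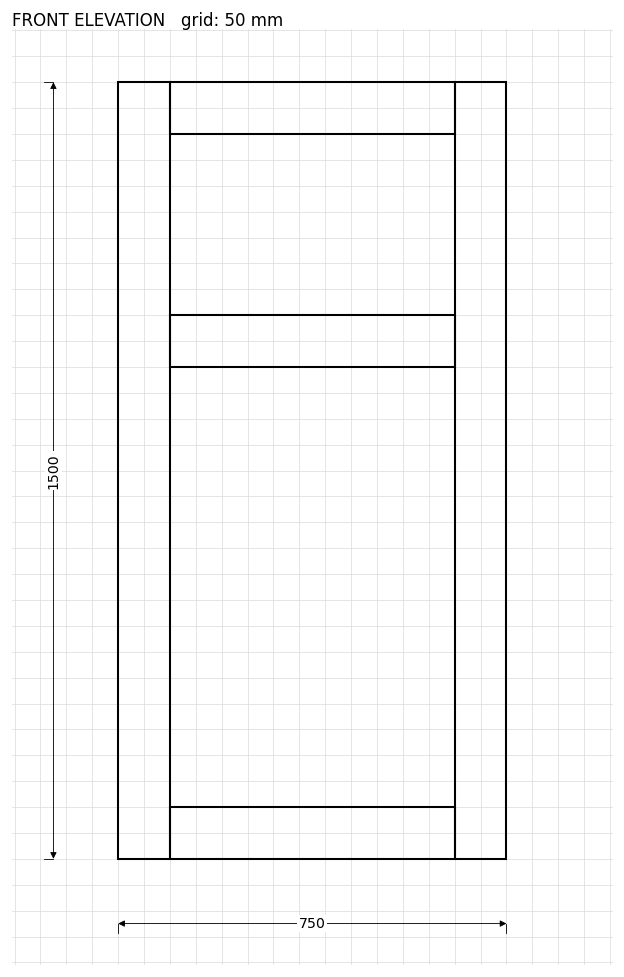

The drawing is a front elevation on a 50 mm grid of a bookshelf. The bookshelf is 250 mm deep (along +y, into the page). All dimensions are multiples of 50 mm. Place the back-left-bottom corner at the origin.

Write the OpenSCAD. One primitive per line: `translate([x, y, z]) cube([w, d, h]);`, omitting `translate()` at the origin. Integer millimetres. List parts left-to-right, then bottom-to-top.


cube([100, 250, 1500]);
translate([100, 0, 0]) cube([550, 250, 100]);
translate([100, 0, 950]) cube([550, 250, 100]);
translate([100, 0, 1400]) cube([550, 250, 100]);
translate([650, 0, 0]) cube([100, 250, 1500]);


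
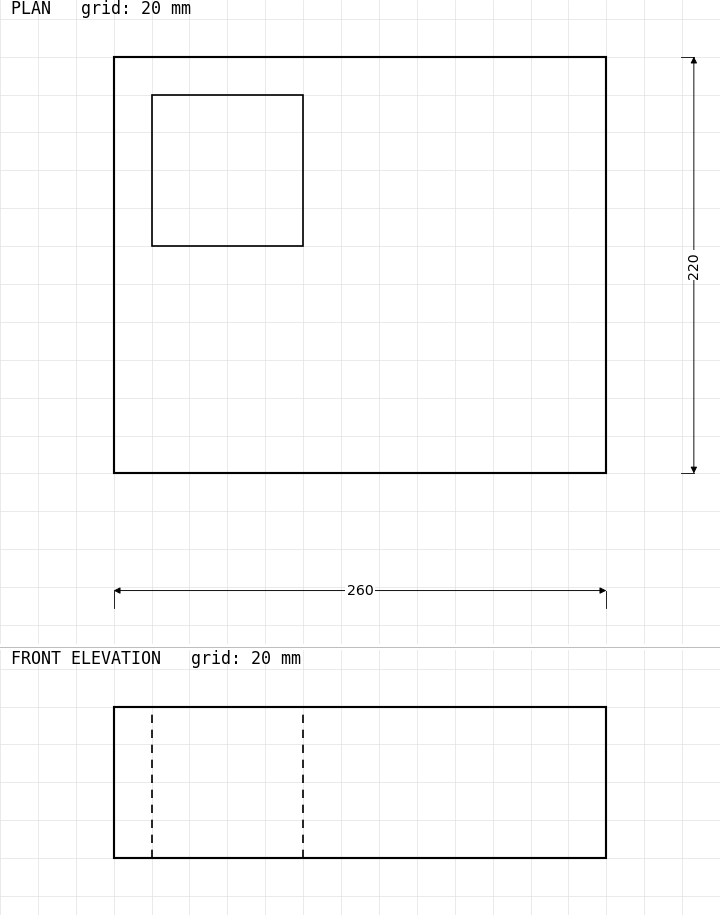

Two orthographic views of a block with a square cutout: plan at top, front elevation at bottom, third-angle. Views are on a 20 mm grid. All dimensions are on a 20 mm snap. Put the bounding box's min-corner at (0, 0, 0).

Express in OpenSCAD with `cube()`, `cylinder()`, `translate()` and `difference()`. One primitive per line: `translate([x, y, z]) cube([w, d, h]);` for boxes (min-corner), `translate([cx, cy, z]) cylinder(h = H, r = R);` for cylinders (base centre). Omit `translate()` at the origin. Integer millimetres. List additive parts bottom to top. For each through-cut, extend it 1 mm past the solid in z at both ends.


difference() {
  cube([260, 220, 80]);
  translate([20, 120, -1]) cube([80, 80, 82]);
}
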